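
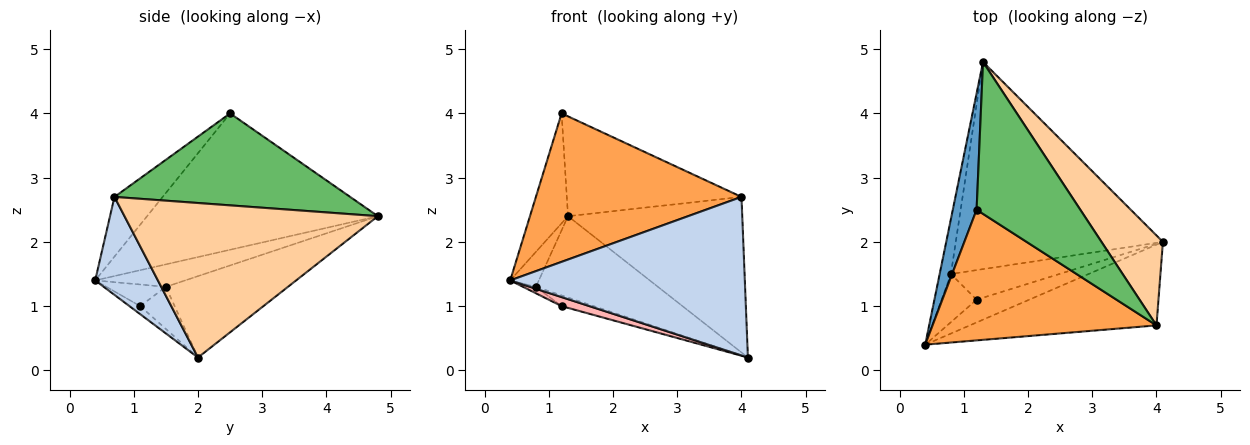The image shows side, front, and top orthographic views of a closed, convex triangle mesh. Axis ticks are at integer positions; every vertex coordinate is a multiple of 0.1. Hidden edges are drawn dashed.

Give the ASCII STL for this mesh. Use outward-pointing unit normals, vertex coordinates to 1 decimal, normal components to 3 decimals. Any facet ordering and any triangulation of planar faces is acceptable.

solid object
 facet normal -0.972 0.160 0.170
  outer loop
   vertex 1.2 2.5 4.0
   vertex 1.3 4.8 2.4
   vertex 0.4 0.4 1.4
  endloop
 endfacet
 facet normal 0.232 -0.867 -0.441
  outer loop
   vertex 4.0 0.7 2.7
   vertex 0.4 0.4 1.4
   vertex 4.1 2.0 0.2
  endloop
 endfacet
 facet normal -0.173 -0.739 0.651
  outer loop
   vertex 4.0 0.7 2.7
   vertex 1.2 2.5 4.0
   vertex 0.4 0.4 1.4
  endloop
 endfacet
 facet normal 0.783 0.538 0.311
  outer loop
   vertex 4.0 0.7 2.7
   vertex 4.1 2.0 0.2
   vertex 1.3 4.8 2.4
  endloop
 endfacet
 facet normal 0.595 0.441 0.671
  outer loop
   vertex 4.0 0.7 2.7
   vertex 1.3 4.8 2.4
   vertex 1.2 2.5 4.0
  endloop
 endfacet
 facet normal -0.860 0.274 -0.430
  outer loop
   vertex 0.8 1.5 1.3
   vertex 0.4 0.4 1.4
   vertex 1.3 4.8 2.4
  endloop
 endfacet
 facet normal -0.343 0.343 -0.874
  outer loop
   vertex 0.8 1.5 1.3
   vertex 1.3 4.8 2.4
   vertex 4.1 2.0 0.2
  endloop
 endfacet
 facet normal -0.140 -0.365 -0.920
  outer loop
   vertex 1.2 1.1 1.0
   vertex 4.1 2.0 0.2
   vertex 0.4 0.4 1.4
  endloop
 endfacet
 facet normal -0.522 0.113 -0.846
  outer loop
   vertex 1.2 1.1 1.0
   vertex 0.4 0.4 1.4
   vertex 0.8 1.5 1.3
  endloop
 endfacet
 facet normal -0.343 0.320 -0.883
  outer loop
   vertex 1.2 1.1 1.0
   vertex 0.8 1.5 1.3
   vertex 4.1 2.0 0.2
  endloop
 endfacet
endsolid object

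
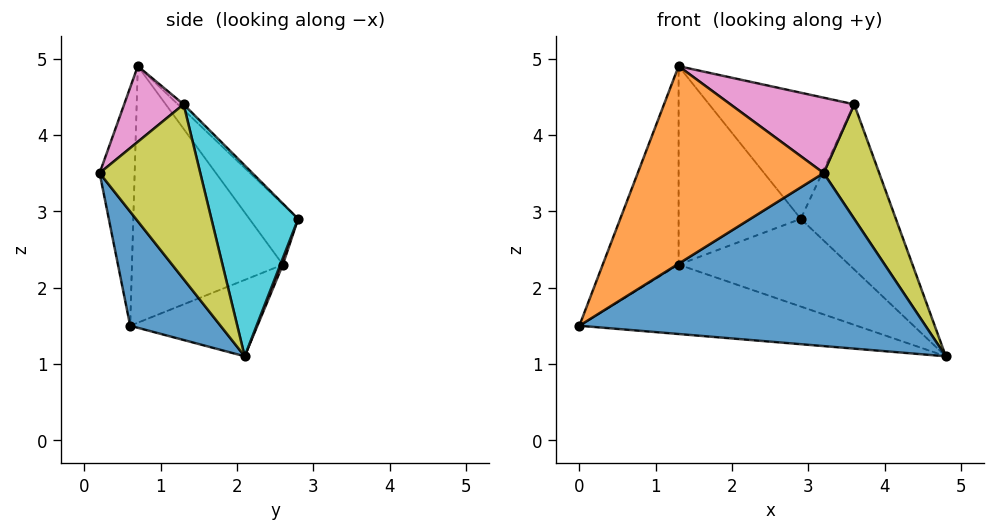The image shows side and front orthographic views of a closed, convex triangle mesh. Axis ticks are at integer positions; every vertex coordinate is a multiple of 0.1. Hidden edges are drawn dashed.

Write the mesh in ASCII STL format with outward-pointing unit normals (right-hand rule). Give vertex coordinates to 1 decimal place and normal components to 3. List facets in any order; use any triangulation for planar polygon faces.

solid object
 facet normal 0.217 -0.831 -0.513
  outer loop
   vertex 3.2 0.2 3.5
   vertex 0.0 0.6 1.5
   vertex 4.8 2.1 1.1
  endloop
 endfacet
 facet normal -0.184 -0.978 0.099
  outer loop
   vertex 1.3 0.7 4.9
   vertex 0.0 0.6 1.5
   vertex 3.2 0.2 3.5
  endloop
 endfacet
 facet normal -0.221 0.483 -0.847
  outer loop
   vertex 1.3 2.6 2.3
   vertex 4.8 2.1 1.1
   vertex 0.0 0.6 1.5
  endloop
 endfacet
 facet normal 0.014 0.937 -0.350
  outer loop
   vertex 1.3 2.6 2.3
   vertex 2.9 2.8 2.9
   vertex 4.8 2.1 1.1
  endloop
 endfacet
 facet normal -0.849 0.427 0.312
  outer loop
   vertex 1.3 2.6 2.3
   vertex 0.0 0.6 1.5
   vertex 1.3 0.7 4.9
  endloop
 endfacet
 facet normal -0.307 0.768 0.562
  outer loop
   vertex 1.3 2.6 2.3
   vertex 1.3 0.7 4.9
   vertex 2.9 2.8 2.9
  endloop
 endfacet
 facet normal 0.320 -0.667 0.673
  outer loop
   vertex 3.6 1.3 4.4
   vertex 1.3 0.7 4.9
   vertex 3.2 0.2 3.5
  endloop
 endfacet
 facet normal -0.028 0.700 0.713
  outer loop
   vertex 3.6 1.3 4.4
   vertex 2.9 2.8 2.9
   vertex 1.3 0.7 4.9
  endloop
 endfacet
 facet normal 0.858 -0.474 0.197
  outer loop
   vertex 3.6 1.3 4.4
   vertex 3.2 0.2 3.5
   vertex 4.8 2.1 1.1
  endloop
 endfacet
 facet normal 0.620 0.680 0.391
  outer loop
   vertex 3.6 1.3 4.4
   vertex 4.8 2.1 1.1
   vertex 2.9 2.8 2.9
  endloop
 endfacet
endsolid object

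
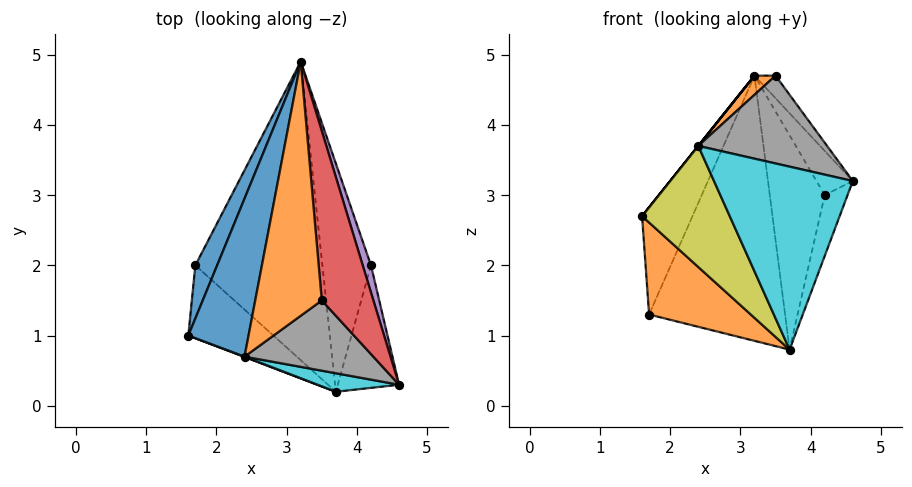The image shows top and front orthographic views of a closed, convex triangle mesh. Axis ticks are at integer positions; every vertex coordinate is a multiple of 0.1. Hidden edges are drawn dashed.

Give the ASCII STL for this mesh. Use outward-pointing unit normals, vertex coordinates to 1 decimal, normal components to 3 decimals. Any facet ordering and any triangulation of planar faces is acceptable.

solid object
 facet normal -0.939 0.307 0.152
  outer loop
   vertex 1.7 2.0 1.3
   vertex 1.6 1.0 2.7
   vertex 3.2 4.9 4.7
  endloop
 endfacet
 facet normal -0.652 -0.594 -0.471
  outer loop
   vertex 1.7 2.0 1.3
   vertex 3.7 0.2 0.8
   vertex 1.6 1.0 2.7
  endloop
 endfacet
 facet normal 0.380 0.614 -0.692
  outer loop
   vertex 1.7 2.0 1.3
   vertex 3.2 4.9 4.7
   vertex 3.7 0.2 0.8
  endloop
 endfacet
 facet normal 0.831 0.073 0.551
  outer loop
   vertex 3.5 1.5 4.7
   vertex 4.6 0.3 3.2
   vertex 3.2 4.9 4.7
  endloop
 endfacet
 facet normal 0.958 0.243 0.149
  outer loop
   vertex 4.2 2.0 3.0
   vertex 3.2 4.9 4.7
   vertex 4.6 0.3 3.2
  endloop
 endfacet
 facet normal 0.919 0.175 -0.352
  outer loop
   vertex 4.2 2.0 3.0
   vertex 4.6 0.3 3.2
   vertex 3.7 0.2 0.8
  endloop
 endfacet
 facet normal 0.597 0.549 -0.585
  outer loop
   vertex 4.2 2.0 3.0
   vertex 3.7 0.2 0.8
   vertex 3.2 4.9 4.7
  endloop
 endfacet
 facet normal 0.000 -0.781 0.625
  outer loop
   vertex 2.4 0.7 3.7
   vertex 4.6 0.3 3.2
   vertex 3.5 1.5 4.7
  endloop
 endfacet
 facet normal -0.354 -0.935 0.003
  outer loop
   vertex 2.4 0.7 3.7
   vertex 1.6 1.0 2.7
   vertex 3.7 0.2 0.8
  endloop
 endfacet
 facet normal -0.156 -0.983 0.099
  outer loop
   vertex 2.4 0.7 3.7
   vertex 3.7 0.2 0.8
   vertex 4.6 0.3 3.2
  endloop
 endfacet
 facet normal -0.781 0.000 0.625
  outer loop
   vertex 2.4 0.7 3.7
   vertex 3.2 4.9 4.7
   vertex 1.6 1.0 2.7
  endloop
 endfacet
 facet normal -0.648 -0.057 0.759
  outer loop
   vertex 2.4 0.7 3.7
   vertex 3.5 1.5 4.7
   vertex 3.2 4.9 4.7
  endloop
 endfacet
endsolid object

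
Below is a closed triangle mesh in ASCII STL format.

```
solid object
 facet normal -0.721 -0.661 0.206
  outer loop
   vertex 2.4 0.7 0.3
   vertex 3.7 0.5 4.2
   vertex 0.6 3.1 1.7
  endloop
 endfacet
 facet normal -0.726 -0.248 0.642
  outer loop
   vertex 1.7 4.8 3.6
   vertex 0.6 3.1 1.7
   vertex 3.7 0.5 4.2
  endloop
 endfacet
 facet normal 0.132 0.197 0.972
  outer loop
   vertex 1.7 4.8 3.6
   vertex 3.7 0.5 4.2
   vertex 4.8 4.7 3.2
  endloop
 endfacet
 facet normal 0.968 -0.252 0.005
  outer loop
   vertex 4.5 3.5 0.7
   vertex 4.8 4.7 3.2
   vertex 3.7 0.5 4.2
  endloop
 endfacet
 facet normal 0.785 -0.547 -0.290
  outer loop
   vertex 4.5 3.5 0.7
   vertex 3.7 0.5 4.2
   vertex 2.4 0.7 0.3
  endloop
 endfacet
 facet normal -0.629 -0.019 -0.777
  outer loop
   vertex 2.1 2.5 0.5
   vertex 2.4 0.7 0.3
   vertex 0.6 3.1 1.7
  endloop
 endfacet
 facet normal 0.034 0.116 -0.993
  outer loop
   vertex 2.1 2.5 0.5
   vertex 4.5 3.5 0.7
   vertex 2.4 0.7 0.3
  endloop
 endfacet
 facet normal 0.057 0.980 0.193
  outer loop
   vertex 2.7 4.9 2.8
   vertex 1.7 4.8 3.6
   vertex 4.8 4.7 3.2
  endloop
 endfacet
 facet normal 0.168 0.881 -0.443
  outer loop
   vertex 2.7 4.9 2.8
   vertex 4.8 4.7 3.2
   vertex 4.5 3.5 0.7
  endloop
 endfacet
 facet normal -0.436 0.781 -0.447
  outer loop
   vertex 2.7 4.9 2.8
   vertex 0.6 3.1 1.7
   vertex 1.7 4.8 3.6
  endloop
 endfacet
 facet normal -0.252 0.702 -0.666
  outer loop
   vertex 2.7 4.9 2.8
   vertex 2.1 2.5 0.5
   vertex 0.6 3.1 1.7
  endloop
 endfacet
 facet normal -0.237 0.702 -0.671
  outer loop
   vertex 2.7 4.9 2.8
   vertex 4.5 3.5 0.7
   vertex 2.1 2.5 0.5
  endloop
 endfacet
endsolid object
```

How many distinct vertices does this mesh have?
8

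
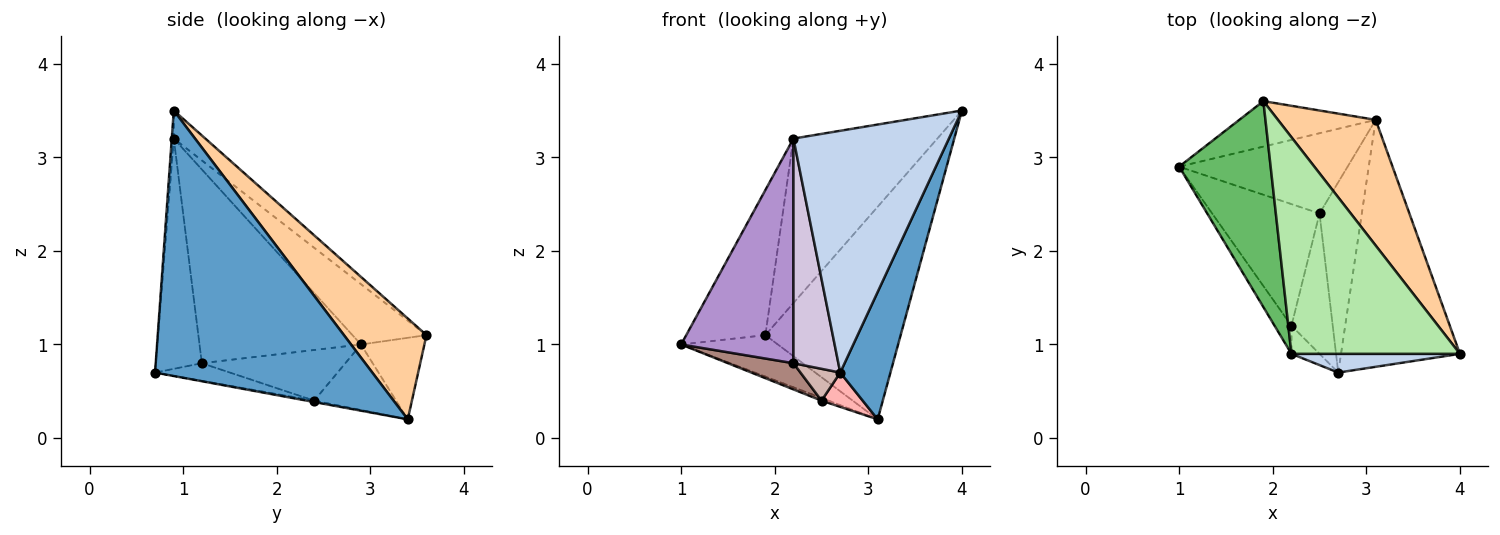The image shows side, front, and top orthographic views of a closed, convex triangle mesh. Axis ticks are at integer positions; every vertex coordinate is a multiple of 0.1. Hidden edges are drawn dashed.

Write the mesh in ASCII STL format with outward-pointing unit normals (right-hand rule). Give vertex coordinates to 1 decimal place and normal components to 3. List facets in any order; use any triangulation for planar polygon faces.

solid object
 facet normal 0.893 -0.206 -0.400
  outer loop
   vertex 2.7 0.7 0.7
   vertex 3.1 3.4 0.2
   vertex 4.0 0.9 3.5
  endloop
 endfacet
 facet normal -0.013 -0.997 0.077
  outer loop
   vertex 2.2 0.9 3.2
   vertex 2.7 0.7 0.7
   vertex 4.0 0.9 3.5
  endloop
 endfacet
 facet normal -0.404 0.616 -0.676
  outer loop
   vertex 1.9 3.6 1.1
   vertex 3.1 3.4 0.2
   vertex 1.0 2.9 1.0
  endloop
 endfacet
 facet normal 0.465 0.762 0.451
  outer loop
   vertex 1.9 3.6 1.1
   vertex 4.0 0.9 3.5
   vertex 3.1 3.4 0.2
  endloop
 endfacet
 facet normal -0.474 0.507 0.720
  outer loop
   vertex 1.9 3.6 1.1
   vertex 1.0 2.9 1.0
   vertex 2.2 0.9 3.2
  endloop
 endfacet
 facet normal -0.132 0.599 0.790
  outer loop
   vertex 1.9 3.6 1.1
   vertex 2.2 0.9 3.2
   vertex 4.0 0.9 3.5
  endloop
 endfacet
 facet normal -0.362 0.031 -0.932
  outer loop
   vertex 2.5 2.4 0.4
   vertex 1.0 2.9 1.0
   vertex 3.1 3.4 0.2
  endloop
 endfacet
 facet normal -0.032 -0.177 -0.984
  outer loop
   vertex 2.5 2.4 0.4
   vertex 3.1 3.4 0.2
   vertex 2.7 0.7 0.7
  endloop
 endfacet
 facet normal -0.819 -0.570 -0.071
  outer loop
   vertex 2.2 1.2 0.8
   vertex 2.2 0.9 3.2
   vertex 1.0 2.9 1.0
  endloop
 endfacet
 facet normal -0.713 -0.696 -0.087
  outer loop
   vertex 2.2 1.2 0.8
   vertex 2.7 0.7 0.7
   vertex 2.2 0.9 3.2
  endloop
 endfacet
 facet normal -0.419 -0.191 -0.888
  outer loop
   vertex 2.2 1.2 0.8
   vertex 1.0 2.9 1.0
   vertex 2.5 2.4 0.4
  endloop
 endfacet
 facet normal -0.384 -0.204 -0.900
  outer loop
   vertex 2.2 1.2 0.8
   vertex 2.5 2.4 0.4
   vertex 2.7 0.7 0.7
  endloop
 endfacet
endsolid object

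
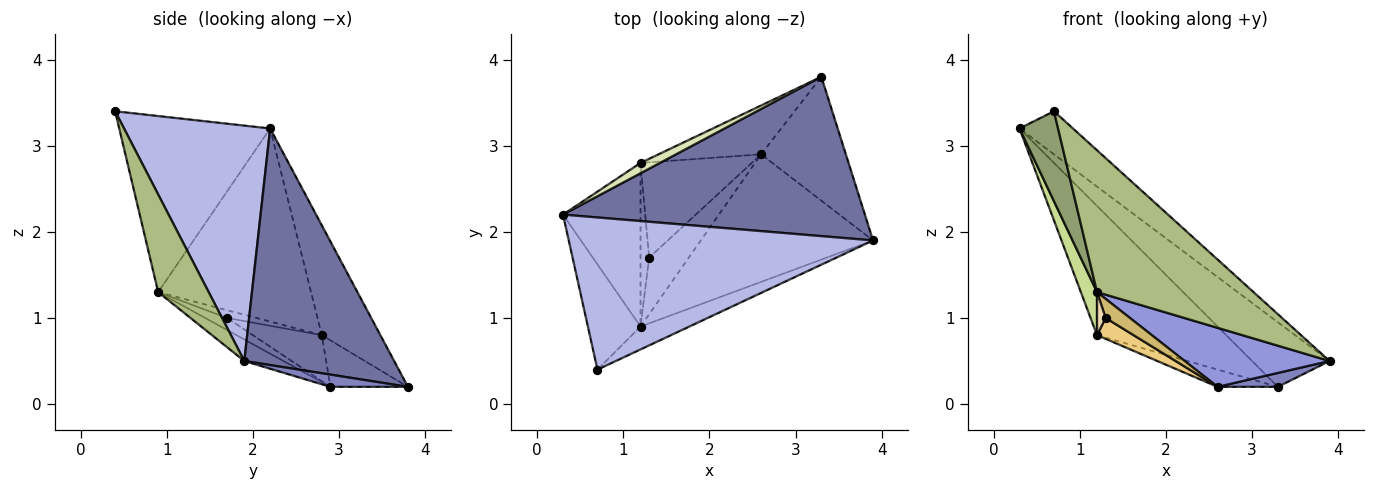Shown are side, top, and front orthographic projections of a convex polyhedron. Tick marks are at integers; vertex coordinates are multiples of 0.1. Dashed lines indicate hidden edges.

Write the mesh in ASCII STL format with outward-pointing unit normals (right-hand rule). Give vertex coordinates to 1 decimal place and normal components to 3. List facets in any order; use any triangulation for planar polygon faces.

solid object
 facet normal 0.588 0.304 0.750
  outer loop
   vertex 3.3 3.8 0.2
   vertex 0.3 2.2 3.2
   vertex 3.9 1.9 0.5
  endloop
 endfacet
 facet normal 0.142 -0.110 -0.984
  outer loop
   vertex 2.6 2.9 0.2
   vertex 3.3 3.8 0.2
   vertex 3.9 1.9 0.5
  endloop
 endfacet
 facet normal -0.113 -0.417 -0.902
  outer loop
   vertex 1.2 0.9 1.3
   vertex 2.6 2.9 0.2
   vertex 3.9 1.9 0.5
  endloop
 endfacet
 facet normal 0.597 0.218 0.772
  outer loop
   vertex 0.7 0.4 3.4
   vertex 3.9 1.9 0.5
   vertex 0.3 2.2 3.2
  endloop
 endfacet
 facet normal -0.931 -0.238 -0.278
  outer loop
   vertex 0.7 0.4 3.4
   vertex 0.3 2.2 3.2
   vertex 1.2 0.9 1.3
  endloop
 endfacet
 facet normal 0.303 -0.941 -0.152
  outer loop
   vertex 0.7 0.4 3.4
   vertex 1.2 0.9 1.3
   vertex 3.9 1.9 0.5
  endloop
 endfacet
 facet normal -0.924 -0.098 -0.371
  outer loop
   vertex 1.2 2.8 0.8
   vertex 1.2 0.9 1.3
   vertex 0.3 2.2 3.2
  endloop
 endfacet
 facet normal -0.412 0.908 0.073
  outer loop
   vertex 1.2 2.8 0.8
   vertex 0.3 2.2 3.2
   vertex 3.3 3.8 0.2
  endloop
 endfacet
 facet normal -0.393 0.306 -0.867
  outer loop
   vertex 1.2 2.8 0.8
   vertex 3.3 3.8 0.2
   vertex 2.6 2.9 0.2
  endloop
 endfacet
 facet normal -0.277 -0.307 -0.911
  outer loop
   vertex 1.3 1.7 1.0
   vertex 2.6 2.9 0.2
   vertex 1.2 0.9 1.3
  endloop
 endfacet
 facet normal -0.374 -0.199 -0.906
  outer loop
   vertex 1.3 1.7 1.0
   vertex 1.2 2.8 0.8
   vertex 2.6 2.9 0.2
  endloop
 endfacet
 facet normal -0.654 -0.192 -0.731
  outer loop
   vertex 1.3 1.7 1.0
   vertex 1.2 0.9 1.3
   vertex 1.2 2.8 0.8
  endloop
 endfacet
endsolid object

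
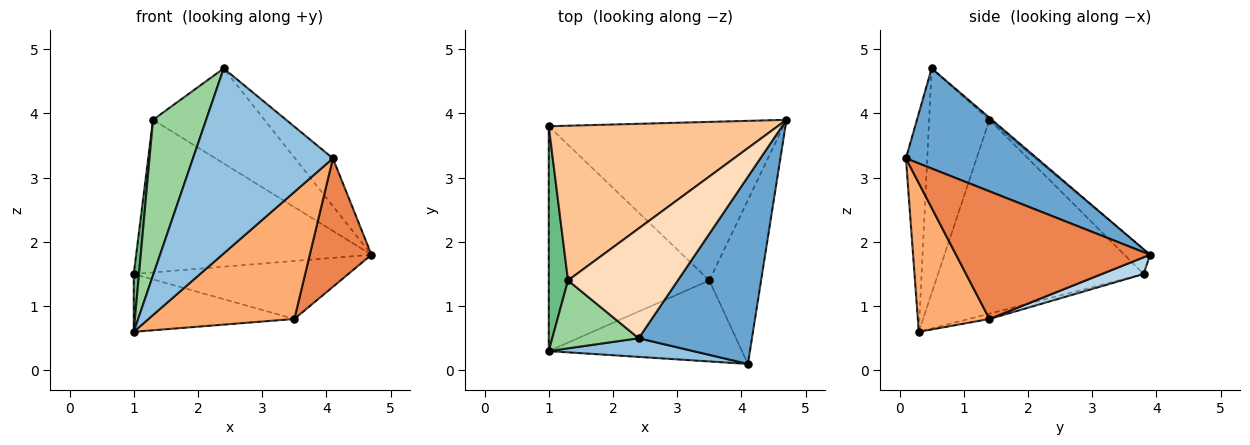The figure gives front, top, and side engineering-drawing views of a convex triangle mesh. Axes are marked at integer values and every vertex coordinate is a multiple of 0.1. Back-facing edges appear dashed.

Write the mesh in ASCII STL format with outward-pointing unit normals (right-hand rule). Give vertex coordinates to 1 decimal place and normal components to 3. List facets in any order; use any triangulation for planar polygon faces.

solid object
 facet normal 0.650 0.188 0.736
  outer loop
   vertex 2.4 0.5 4.7
   vertex 4.1 0.1 3.3
   vertex 4.7 3.9 1.8
  endloop
 endfacet
 facet normal -0.150 -0.984 0.099
  outer loop
   vertex 2.4 0.5 4.7
   vertex 1.0 0.3 0.6
   vertex 4.1 0.1 3.3
  endloop
 endfacet
 facet normal 0.067 0.343 -0.937
  outer loop
   vertex 3.5 1.4 0.8
   vertex 1.0 3.8 1.5
   vertex 4.7 3.9 1.8
  endloop
 endfacet
 facet normal -0.032 0.249 -0.968
  outer loop
   vertex 3.5 1.4 0.8
   vertex 1.0 0.3 0.6
   vertex 1.0 3.8 1.5
  endloop
 endfacet
 facet normal 0.889 -0.283 -0.360
  outer loop
   vertex 3.5 1.4 0.8
   vertex 4.7 3.9 1.8
   vertex 4.1 0.1 3.3
  endloop
 endfacet
 facet normal 0.383 -0.779 -0.497
  outer loop
   vertex 3.5 1.4 0.8
   vertex 4.1 0.1 3.3
   vertex 1.0 0.3 0.6
  endloop
 endfacet
 facet normal -0.076 0.700 0.710
  outer loop
   vertex 1.3 1.4 3.9
   vertex 4.7 3.9 1.8
   vertex 1.0 3.8 1.5
  endloop
 endfacet
 facet normal -0.014 0.654 0.756
  outer loop
   vertex 1.3 1.4 3.9
   vertex 2.4 0.5 4.7
   vertex 4.7 3.9 1.8
  endloop
 endfacet
 facet normal -0.995 -0.025 0.099
  outer loop
   vertex 1.3 1.4 3.9
   vertex 1.0 3.8 1.5
   vertex 1.0 0.3 0.6
  endloop
 endfacet
 facet normal -0.721 -0.635 0.277
  outer loop
   vertex 1.3 1.4 3.9
   vertex 1.0 0.3 0.6
   vertex 2.4 0.5 4.7
  endloop
 endfacet
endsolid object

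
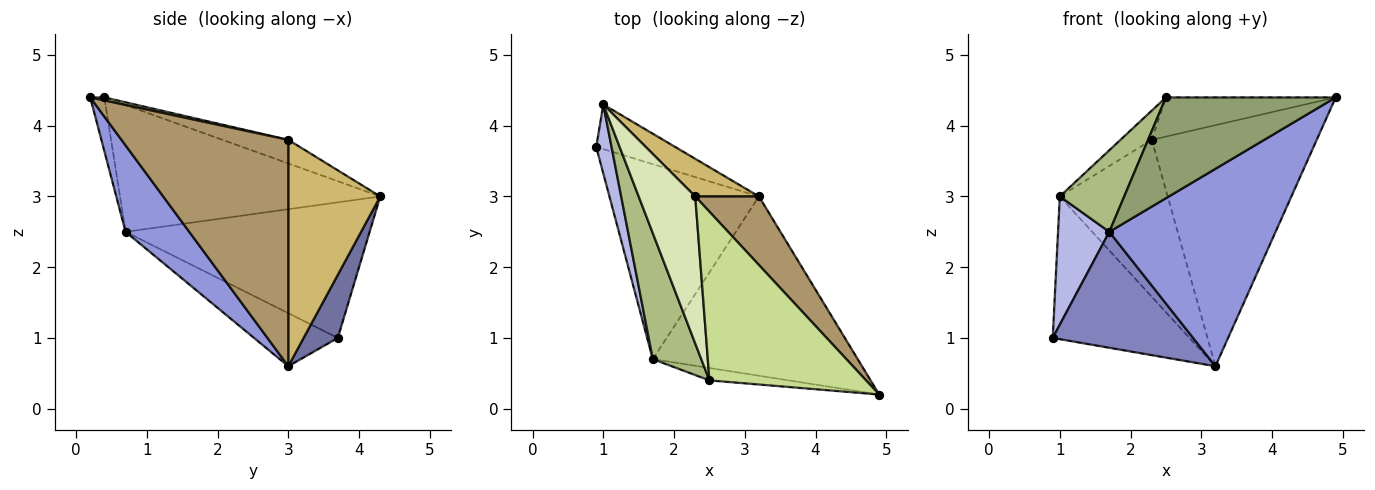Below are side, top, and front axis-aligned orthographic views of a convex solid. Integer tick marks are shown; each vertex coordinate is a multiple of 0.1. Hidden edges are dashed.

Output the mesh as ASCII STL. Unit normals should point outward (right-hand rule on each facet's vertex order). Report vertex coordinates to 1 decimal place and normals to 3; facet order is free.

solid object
 facet normal 0.232 0.928 -0.290
  outer loop
   vertex 1.0 4.3 3.0
   vertex 3.2 3.0 0.6
   vertex 0.9 3.7 1.0
  endloop
 endfacet
 facet normal -0.292 -0.489 -0.822
  outer loop
   vertex 1.7 0.7 2.5
   vertex 0.9 3.7 1.0
   vertex 3.2 3.0 0.6
  endloop
 endfacet
 facet normal 0.273 -0.712 -0.647
  outer loop
   vertex 1.7 0.7 2.5
   vertex 3.2 3.0 0.6
   vertex 4.9 0.2 4.4
  endloop
 endfacet
 facet normal -0.973 -0.204 0.110
  outer loop
   vertex 1.7 0.7 2.5
   vertex 1.0 4.3 3.0
   vertex 0.9 3.7 1.0
  endloop
 endfacet
 facet normal -0.082 -0.989 -0.121
  outer loop
   vertex 2.5 0.4 4.4
   vertex 1.7 0.7 2.5
   vertex 4.9 0.2 4.4
  endloop
 endfacet
 facet normal -0.910 -0.225 0.348
  outer loop
   vertex 2.5 0.4 4.4
   vertex 1.0 4.3 3.0
   vertex 1.7 0.7 2.5
  endloop
 endfacet
 facet normal 0.019 0.226 0.974
  outer loop
   vertex 2.3 3.0 3.8
   vertex 2.5 0.4 4.4
   vertex 4.9 0.2 4.4
  endloop
 endfacet
 facet normal -0.378 0.180 0.908
  outer loop
   vertex 2.3 3.0 3.8
   vertex 1.0 4.3 3.0
   vertex 2.5 0.4 4.4
  endloop
 endfacet
 facet normal 0.697 0.689 0.196
  outer loop
   vertex 2.3 3.0 3.8
   vertex 4.9 0.2 4.4
   vertex 3.2 3.0 0.6
  endloop
 endfacet
 facet normal 0.638 0.749 0.179
  outer loop
   vertex 2.3 3.0 3.8
   vertex 3.2 3.0 0.6
   vertex 1.0 4.3 3.0
  endloop
 endfacet
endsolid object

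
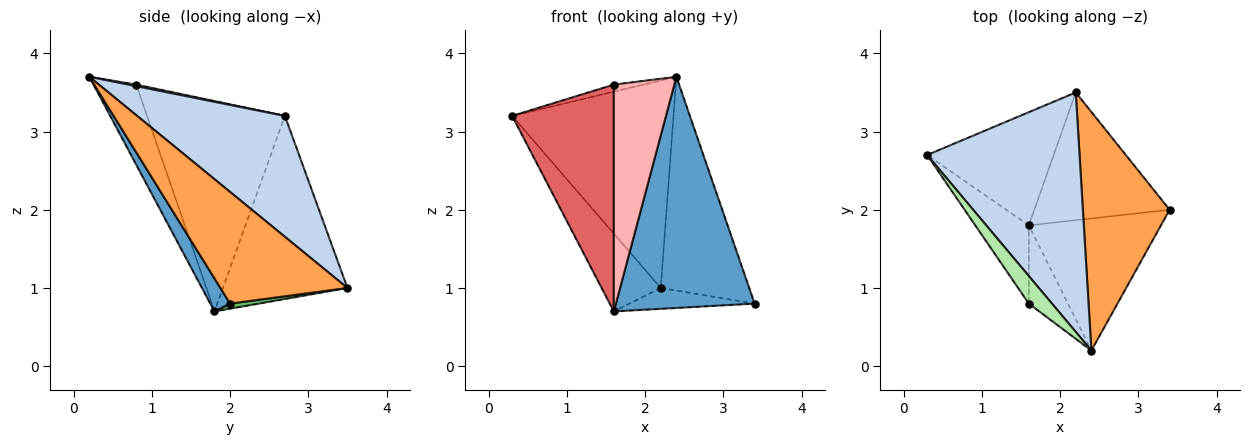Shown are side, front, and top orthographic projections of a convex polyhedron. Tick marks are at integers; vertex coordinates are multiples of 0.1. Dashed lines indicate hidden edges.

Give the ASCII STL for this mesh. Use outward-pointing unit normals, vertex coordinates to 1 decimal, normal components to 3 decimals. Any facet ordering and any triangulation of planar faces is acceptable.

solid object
 facet normal 0.123 -0.862 -0.492
  outer loop
   vertex 1.6 1.8 0.7
   vertex 3.4 2.0 0.8
   vertex 2.4 0.2 3.7
  endloop
 endfacet
 facet normal 0.514 0.562 0.648
  outer loop
   vertex 2.2 3.5 1.0
   vertex 0.3 2.7 3.2
   vertex 2.4 0.2 3.7
  endloop
 endfacet
 facet normal 0.692 0.482 0.538
  outer loop
   vertex 2.2 3.5 1.0
   vertex 2.4 0.2 3.7
   vertex 3.4 2.0 0.8
  endloop
 endfacet
 facet normal -0.766 0.364 -0.529
  outer loop
   vertex 2.2 3.5 1.0
   vertex 1.6 1.8 0.7
   vertex 0.3 2.7 3.2
  endloop
 endfacet
 facet normal 0.037 0.161 -0.986
  outer loop
   vertex 2.2 3.5 1.0
   vertex 3.4 2.0 0.8
   vertex 1.6 1.8 0.7
  endloop
 endfacet
 facet normal 0.065 0.248 0.967
  outer loop
   vertex 1.6 0.8 3.6
   vertex 2.4 0.2 3.7
   vertex 0.3 2.7 3.2
  endloop
 endfacet
 facet normal -0.788 -0.582 -0.201
  outer loop
   vertex 1.6 0.8 3.6
   vertex 0.3 2.7 3.2
   vertex 1.6 1.8 0.7
  endloop
 endfacet
 facet normal -0.556 -0.786 -0.271
  outer loop
   vertex 1.6 0.8 3.6
   vertex 1.6 1.8 0.7
   vertex 2.4 0.2 3.7
  endloop
 endfacet
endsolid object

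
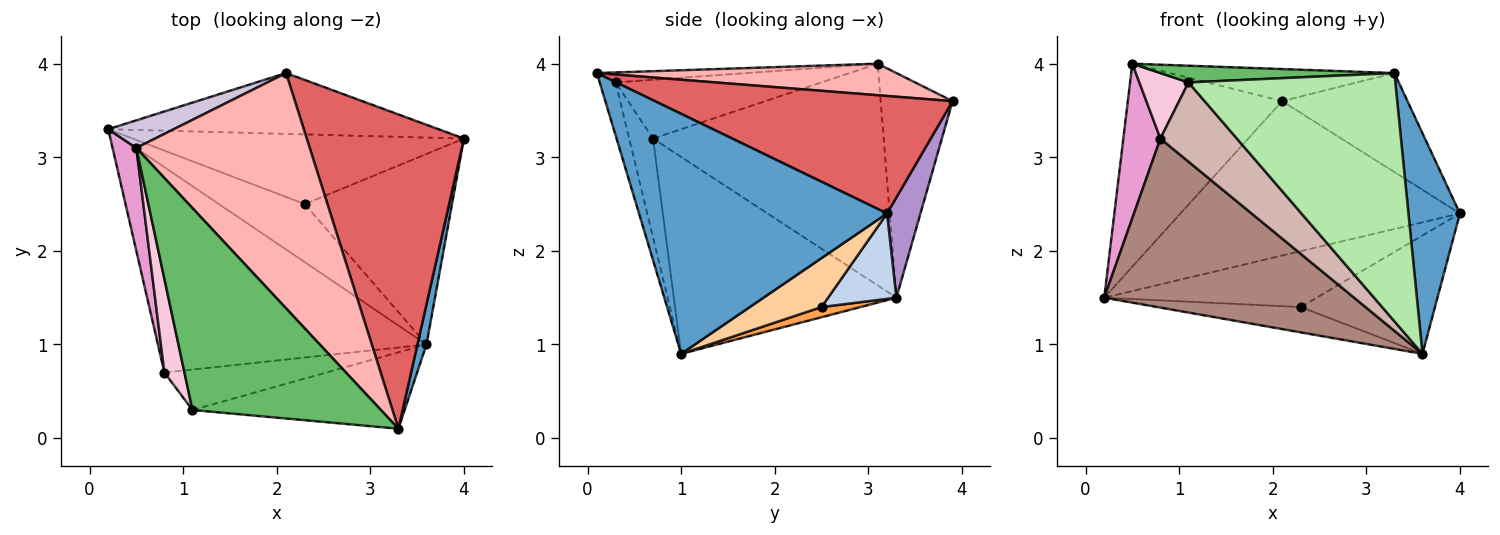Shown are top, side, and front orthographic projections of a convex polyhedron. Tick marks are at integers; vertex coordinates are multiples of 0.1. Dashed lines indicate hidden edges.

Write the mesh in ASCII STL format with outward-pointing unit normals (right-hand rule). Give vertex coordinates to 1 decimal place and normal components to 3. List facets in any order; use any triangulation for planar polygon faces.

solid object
 facet normal 0.978 -0.203 0.037
  outer loop
   vertex 3.6 1.0 0.9
   vertex 4.0 3.2 2.4
   vertex 3.3 0.1 3.9
  endloop
 endfacet
 facet normal 0.197 0.613 -0.765
  outer loop
   vertex 2.3 2.5 1.4
   vertex 0.2 3.3 1.5
   vertex 4.0 3.2 2.4
  endloop
 endfacet
 facet normal 0.108 0.397 -0.911
  outer loop
   vertex 2.3 2.5 1.4
   vertex 3.6 1.0 0.9
   vertex 0.2 3.3 1.5
  endloop
 endfacet
 facet normal 0.272 0.508 -0.817
  outer loop
   vertex 2.3 2.5 1.4
   vertex 4.0 3.2 2.4
   vertex 3.6 1.0 0.9
  endloop
 endfacet
 facet normal -0.053 -0.082 0.995
  outer loop
   vertex 1.1 0.3 3.8
   vertex 3.3 0.1 3.9
   vertex 0.5 3.1 4.0
  endloop
 endfacet
 facet normal -0.073 -0.953 -0.293
  outer loop
   vertex 1.1 0.3 3.8
   vertex 3.6 1.0 0.9
   vertex 3.3 0.1 3.9
  endloop
 endfacet
 facet normal 0.581 0.245 0.777
  outer loop
   vertex 2.1 3.9 3.6
   vertex 3.3 0.1 3.9
   vertex 4.0 3.2 2.4
  endloop
 endfacet
 facet normal 0.177 0.133 0.975
  outer loop
   vertex 2.1 3.9 3.6
   vertex 0.5 3.1 4.0
   vertex 3.3 0.1 3.9
  endloop
 endfacet
 facet normal 0.111 0.925 -0.364
  outer loop
   vertex 2.1 3.9 3.6
   vertex 4.0 3.2 2.4
   vertex 0.2 3.3 1.5
  endloop
 endfacet
 facet normal -0.419 0.900 0.122
  outer loop
   vertex 2.1 3.9 3.6
   vertex 0.2 3.3 1.5
   vertex 0.5 3.1 4.0
  endloop
 endfacet
 facet normal -0.493 -0.553 -0.672
  outer loop
   vertex 0.8 0.7 3.2
   vertex 0.2 3.3 1.5
   vertex 3.6 1.0 0.9
  endloop
 endfacet
 facet normal -0.268 -0.858 -0.438
  outer loop
   vertex 0.8 0.7 3.2
   vertex 3.6 1.0 0.9
   vertex 1.1 0.3 3.8
  endloop
 endfacet
 facet normal -0.982 -0.158 0.105
  outer loop
   vertex 0.8 0.7 3.2
   vertex 0.5 3.1 4.0
   vertex 0.2 3.3 1.5
  endloop
 endfacet
 facet normal -0.923 -0.220 0.315
  outer loop
   vertex 0.8 0.7 3.2
   vertex 1.1 0.3 3.8
   vertex 0.5 3.1 4.0
  endloop
 endfacet
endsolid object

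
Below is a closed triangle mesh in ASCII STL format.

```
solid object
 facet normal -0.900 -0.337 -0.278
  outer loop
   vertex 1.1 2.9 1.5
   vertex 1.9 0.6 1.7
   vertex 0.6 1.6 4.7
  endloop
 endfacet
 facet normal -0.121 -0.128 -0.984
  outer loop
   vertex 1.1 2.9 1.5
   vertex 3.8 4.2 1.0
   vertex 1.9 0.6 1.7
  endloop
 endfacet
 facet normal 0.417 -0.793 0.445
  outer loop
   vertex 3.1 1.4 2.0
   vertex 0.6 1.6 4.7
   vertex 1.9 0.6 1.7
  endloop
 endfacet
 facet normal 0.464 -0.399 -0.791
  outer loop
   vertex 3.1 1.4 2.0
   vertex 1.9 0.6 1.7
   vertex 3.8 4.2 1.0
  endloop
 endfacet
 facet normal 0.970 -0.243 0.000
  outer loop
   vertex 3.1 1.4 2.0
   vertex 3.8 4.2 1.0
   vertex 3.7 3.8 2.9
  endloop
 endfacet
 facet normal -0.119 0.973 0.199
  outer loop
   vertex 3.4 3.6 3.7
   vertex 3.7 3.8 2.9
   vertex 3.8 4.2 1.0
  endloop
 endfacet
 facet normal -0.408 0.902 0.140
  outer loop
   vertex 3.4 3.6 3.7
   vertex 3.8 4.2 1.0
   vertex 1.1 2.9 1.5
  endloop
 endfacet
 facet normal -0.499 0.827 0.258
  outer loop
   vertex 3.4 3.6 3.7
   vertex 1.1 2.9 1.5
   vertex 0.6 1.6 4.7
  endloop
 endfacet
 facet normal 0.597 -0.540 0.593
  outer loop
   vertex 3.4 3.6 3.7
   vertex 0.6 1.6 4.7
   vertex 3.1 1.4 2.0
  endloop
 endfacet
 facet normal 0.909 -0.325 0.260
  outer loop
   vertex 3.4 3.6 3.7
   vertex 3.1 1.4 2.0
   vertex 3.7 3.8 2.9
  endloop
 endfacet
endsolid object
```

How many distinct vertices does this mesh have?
7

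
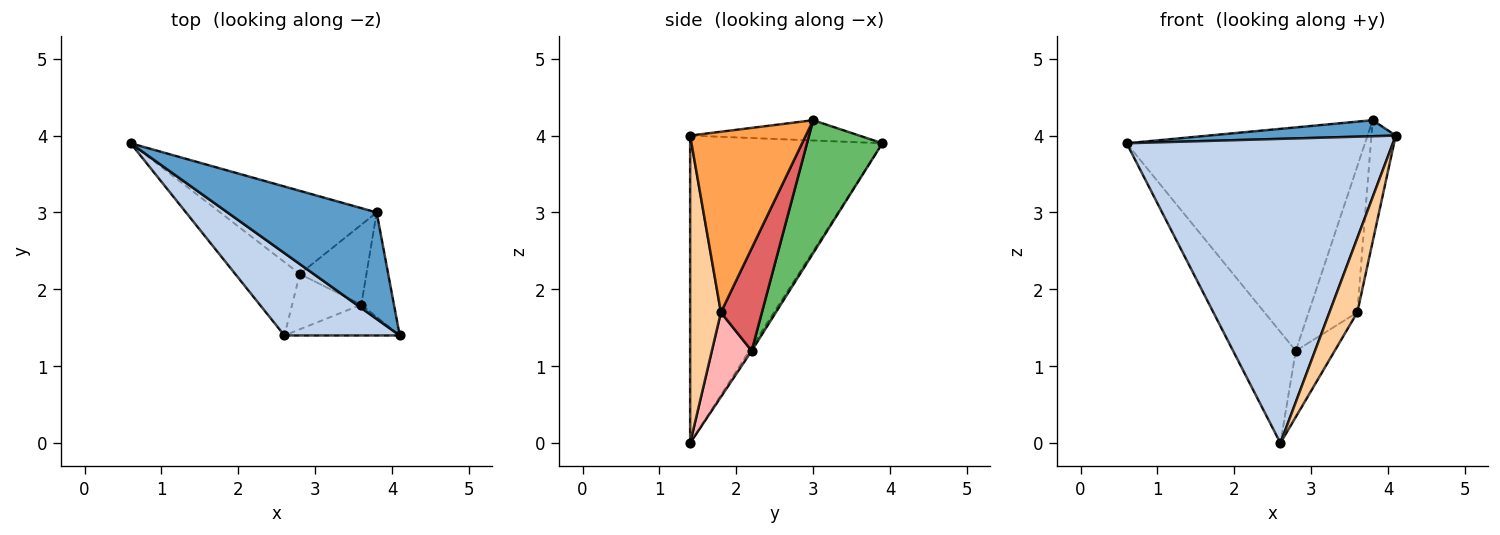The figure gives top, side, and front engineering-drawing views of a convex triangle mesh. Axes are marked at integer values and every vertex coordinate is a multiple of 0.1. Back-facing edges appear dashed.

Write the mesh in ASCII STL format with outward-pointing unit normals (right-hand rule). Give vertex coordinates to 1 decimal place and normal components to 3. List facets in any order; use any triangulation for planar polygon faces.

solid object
 facet normal -0.133 -0.148 0.980
  outer loop
   vertex 3.8 3.0 4.2
   vertex 0.6 3.9 3.9
   vertex 4.1 1.4 4.0
  endloop
 endfacet
 facet normal -0.572 -0.792 0.214
  outer loop
   vertex 2.6 1.4 0.0
   vertex 4.1 1.4 4.0
   vertex 0.6 3.9 3.9
  endloop
 endfacet
 facet normal 0.964 0.202 -0.174
  outer loop
   vertex 3.6 1.8 1.7
   vertex 3.8 3.0 4.2
   vertex 4.1 1.4 4.0
  endloop
 endfacet
 facet normal 0.714 -0.647 -0.268
  outer loop
   vertex 3.6 1.8 1.7
   vertex 4.1 1.4 4.0
   vertex 2.6 1.4 0.0
  endloop
 endfacet
 facet normal 0.284 0.899 -0.334
  outer loop
   vertex 2.8 2.2 1.2
   vertex 0.6 3.9 3.9
   vertex 3.8 3.0 4.2
  endloop
 endfacet
 facet normal -0.031 0.834 -0.551
  outer loop
   vertex 2.8 2.2 1.2
   vertex 2.6 1.4 0.0
   vertex 0.6 3.9 3.9
  endloop
 endfacet
 facet normal 0.594 0.706 -0.386
  outer loop
   vertex 2.8 2.2 1.2
   vertex 3.8 3.0 4.2
   vertex 3.6 1.8 1.7
  endloop
 endfacet
 facet normal 0.617 0.603 -0.505
  outer loop
   vertex 2.8 2.2 1.2
   vertex 3.6 1.8 1.7
   vertex 2.6 1.4 0.0
  endloop
 endfacet
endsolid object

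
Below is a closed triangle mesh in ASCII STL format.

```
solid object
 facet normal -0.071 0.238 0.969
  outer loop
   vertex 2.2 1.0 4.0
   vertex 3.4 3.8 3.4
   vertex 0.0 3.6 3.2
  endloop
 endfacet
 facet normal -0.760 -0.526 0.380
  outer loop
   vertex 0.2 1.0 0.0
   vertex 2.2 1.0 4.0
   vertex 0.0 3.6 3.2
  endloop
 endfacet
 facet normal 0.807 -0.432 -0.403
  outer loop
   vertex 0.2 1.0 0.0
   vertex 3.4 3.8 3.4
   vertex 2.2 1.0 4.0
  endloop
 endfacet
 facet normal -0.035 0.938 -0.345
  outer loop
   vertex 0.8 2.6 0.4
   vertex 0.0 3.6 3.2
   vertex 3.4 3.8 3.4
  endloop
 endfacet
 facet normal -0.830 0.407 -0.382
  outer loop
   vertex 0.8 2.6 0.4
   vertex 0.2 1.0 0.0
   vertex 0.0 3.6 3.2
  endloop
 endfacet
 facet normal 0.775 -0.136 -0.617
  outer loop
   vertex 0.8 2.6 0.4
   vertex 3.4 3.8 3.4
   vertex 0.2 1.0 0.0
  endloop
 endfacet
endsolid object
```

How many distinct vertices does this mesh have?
5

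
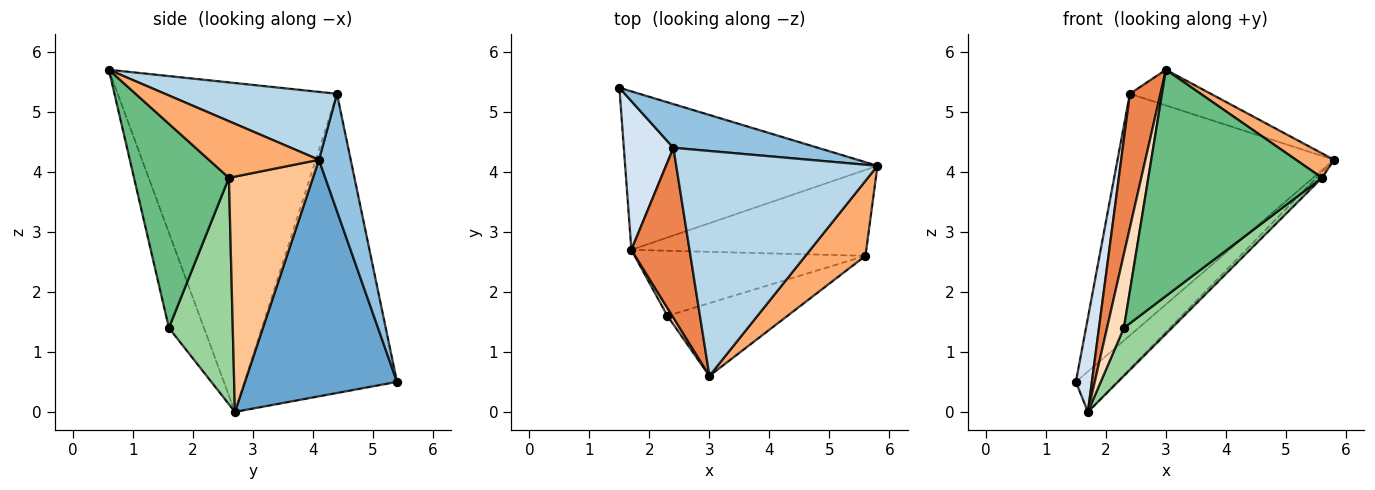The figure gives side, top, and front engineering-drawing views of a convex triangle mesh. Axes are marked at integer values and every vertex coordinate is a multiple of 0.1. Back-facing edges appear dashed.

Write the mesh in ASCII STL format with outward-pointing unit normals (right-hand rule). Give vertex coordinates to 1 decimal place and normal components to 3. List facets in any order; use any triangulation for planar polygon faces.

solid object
 facet normal 0.672 0.183 -0.717
  outer loop
   vertex 1.7 2.7 0.0
   vertex 1.5 5.4 0.5
   vertex 5.8 4.1 4.2
  endloop
 endfacet
 facet normal 0.143 0.974 0.176
  outer loop
   vertex 2.4 4.4 5.3
   vertex 5.8 4.1 4.2
   vertex 1.5 5.4 0.5
  endloop
 endfacet
 facet normal 0.316 0.149 0.937
  outer loop
   vertex 2.4 4.4 5.3
   vertex 3.0 0.6 5.7
   vertex 5.8 4.1 4.2
  endloop
 endfacet
 facet normal -0.981 -0.103 0.163
  outer loop
   vertex 2.4 4.4 5.3
   vertex 1.5 5.4 0.5
   vertex 1.7 2.7 0.0
  endloop
 endfacet
 facet normal -0.976 -0.136 0.172
  outer loop
   vertex 2.4 4.4 5.3
   vertex 1.7 2.7 0.0
   vertex 3.0 0.6 5.7
  endloop
 endfacet
 facet normal 0.668 -0.231 0.708
  outer loop
   vertex 5.6 2.6 3.9
   vertex 5.8 4.1 4.2
   vertex 3.0 0.6 5.7
  endloop
 endfacet
 facet normal 0.707 0.047 -0.706
  outer loop
   vertex 5.6 2.6 3.9
   vertex 1.7 2.7 0.0
   vertex 5.8 4.1 4.2
  endloop
 endfacet
 facet normal -0.900 -0.433 0.046
  outer loop
   vertex 2.3 1.6 1.4
   vertex 3.0 0.6 5.7
   vertex 1.7 2.7 0.0
  endloop
 endfacet
 facet normal 0.462 -0.844 -0.272
  outer loop
   vertex 2.3 1.6 1.4
   vertex 5.6 2.6 3.9
   vertex 3.0 0.6 5.7
  endloop
 endfacet
 facet normal 0.620 -0.466 -0.632
  outer loop
   vertex 2.3 1.6 1.4
   vertex 1.7 2.7 0.0
   vertex 5.6 2.6 3.9
  endloop
 endfacet
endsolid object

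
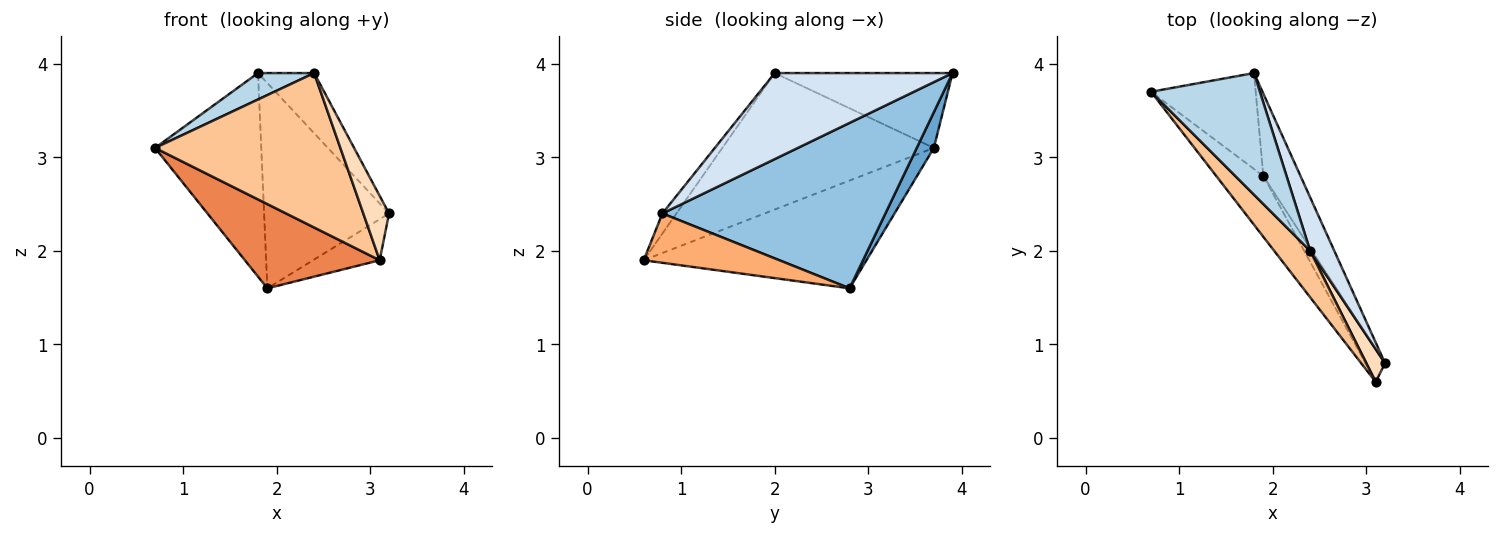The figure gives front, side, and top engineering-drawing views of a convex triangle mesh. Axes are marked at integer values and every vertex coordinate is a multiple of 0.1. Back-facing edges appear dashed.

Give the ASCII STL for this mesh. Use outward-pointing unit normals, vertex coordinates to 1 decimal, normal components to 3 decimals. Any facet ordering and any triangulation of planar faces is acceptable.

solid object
 facet normal 0.144 0.895 -0.422
  outer loop
   vertex 1.9 2.8 1.6
   vertex 0.7 3.7 3.1
   vertex 1.8 3.9 3.9
  endloop
 endfacet
 facet normal 0.856 0.480 -0.192
  outer loop
   vertex 1.9 2.8 1.6
   vertex 1.8 3.9 3.9
   vertex 3.2 0.8 2.4
  endloop
 endfacet
 facet normal -0.558 -0.176 0.811
  outer loop
   vertex 2.4 2.0 3.9
   vertex 1.8 3.9 3.9
   vertex 0.7 3.7 3.1
  endloop
 endfacet
 facet normal 0.921 0.291 0.259
  outer loop
   vertex 2.4 2.0 3.9
   vertex 3.2 0.8 2.4
   vertex 1.8 3.9 3.9
  endloop
 endfacet
 facet normal -0.801 -0.485 -0.350
  outer loop
   vertex 3.1 0.6 1.9
   vertex 0.7 3.7 3.1
   vertex 1.9 2.8 1.6
  endloop
 endfacet
 facet normal 0.846 0.415 -0.335
  outer loop
   vertex 3.1 0.6 1.9
   vertex 1.9 2.8 1.6
   vertex 3.2 0.8 2.4
  endloop
 endfacet
 facet normal -0.738 -0.646 0.194
  outer loop
   vertex 3.1 0.6 1.9
   vertex 2.4 2.0 3.9
   vertex 0.7 3.7 3.1
  endloop
 endfacet
 facet normal -0.437 -0.801 0.408
  outer loop
   vertex 3.1 0.6 1.9
   vertex 3.2 0.8 2.4
   vertex 2.4 2.0 3.9
  endloop
 endfacet
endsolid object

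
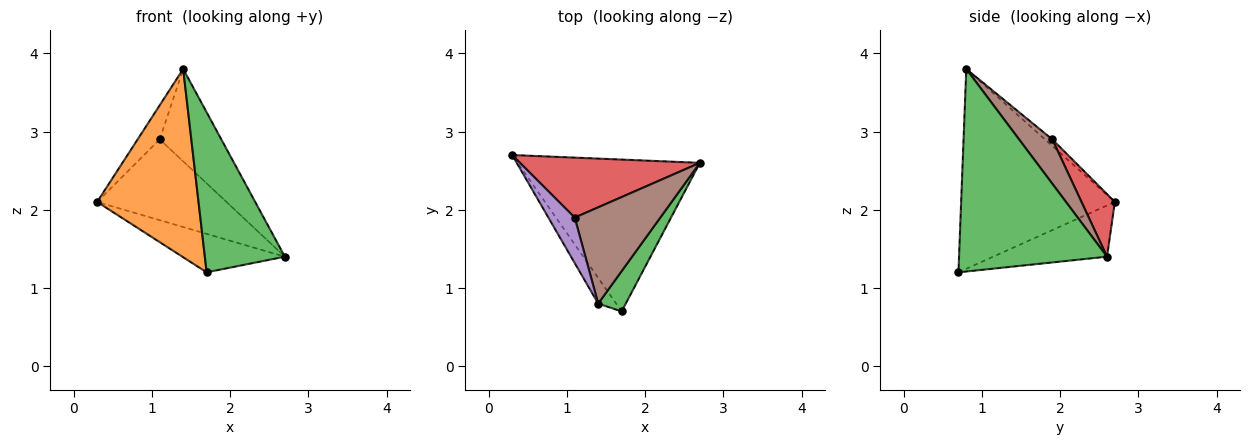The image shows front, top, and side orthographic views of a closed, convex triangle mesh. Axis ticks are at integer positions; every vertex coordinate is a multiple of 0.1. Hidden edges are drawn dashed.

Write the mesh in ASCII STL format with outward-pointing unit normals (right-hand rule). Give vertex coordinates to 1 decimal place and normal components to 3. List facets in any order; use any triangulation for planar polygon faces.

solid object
 facet normal -0.263 0.237 -0.935
  outer loop
   vertex 1.7 0.7 1.2
   vertex 0.3 2.7 2.1
   vertex 2.7 2.6 1.4
  endloop
 endfacet
 facet normal -0.832 -0.549 -0.075
  outer loop
   vertex 1.4 0.8 3.8
   vertex 0.3 2.7 2.1
   vertex 1.7 0.7 1.2
  endloop
 endfacet
 facet normal 0.873 -0.472 0.119
  outer loop
   vertex 1.4 0.8 3.8
   vertex 1.7 0.7 1.2
   vertex 2.7 2.6 1.4
  endloop
 endfacet
 facet normal 0.203 0.786 0.583
  outer loop
   vertex 1.1 1.9 2.9
   vertex 2.7 2.6 1.4
   vertex 0.3 2.7 2.1
  endloop
 endfacet
 facet normal -0.196 0.588 0.784
  outer loop
   vertex 1.1 1.9 2.9
   vertex 0.3 2.7 2.1
   vertex 1.4 0.8 3.8
  endloop
 endfacet
 facet normal 0.350 0.649 0.676
  outer loop
   vertex 1.1 1.9 2.9
   vertex 1.4 0.8 3.8
   vertex 2.7 2.6 1.4
  endloop
 endfacet
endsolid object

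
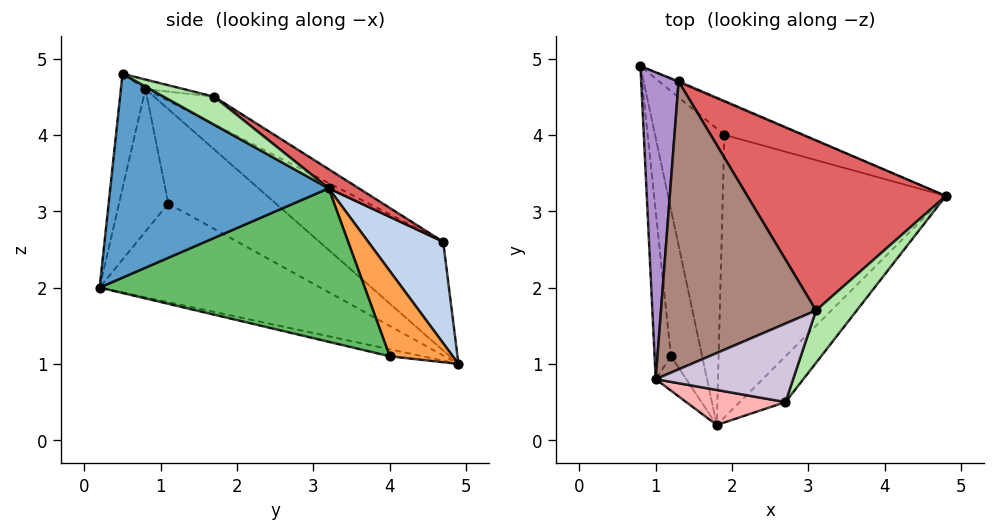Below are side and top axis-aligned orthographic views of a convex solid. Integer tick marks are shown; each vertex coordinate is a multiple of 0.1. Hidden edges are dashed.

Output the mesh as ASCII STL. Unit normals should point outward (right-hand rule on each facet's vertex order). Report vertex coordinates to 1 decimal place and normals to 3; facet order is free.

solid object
 facet normal 0.732 -0.661 -0.165
  outer loop
   vertex 2.7 0.5 4.8
   vertex 1.8 0.2 2.0
   vertex 4.8 3.2 3.3
  endloop
 endfacet
 facet normal 0.395 0.918 -0.009
  outer loop
   vertex 1.3 4.7 2.6
   vertex 4.8 3.2 3.3
   vertex 0.8 4.9 1.0
  endloop
 endfacet
 facet normal 0.569 0.638 -0.518
  outer loop
   vertex 1.9 4.0 1.1
   vertex 0.8 4.9 1.0
   vertex 4.8 3.2 3.3
  endloop
 endfacet
 facet normal -0.098 -0.227 -0.969
  outer loop
   vertex 1.9 4.0 1.1
   vertex 1.8 0.2 2.0
   vertex 0.8 4.9 1.0
  endloop
 endfacet
 facet normal 0.555 -0.206 -0.806
  outer loop
   vertex 1.9 4.0 1.1
   vertex 4.8 3.2 3.3
   vertex 1.8 0.2 2.0
  endloop
 endfacet
 facet normal 0.566 0.017 0.824
  outer loop
   vertex 3.1 1.7 4.5
   vertex 2.7 0.5 4.8
   vertex 4.8 3.2 3.3
  endloop
 endfacet
 facet normal 0.079 0.567 0.820
  outer loop
   vertex 3.1 1.7 4.5
   vertex 4.8 3.2 3.3
   vertex 1.3 4.7 2.6
  endloop
 endfacet
 facet normal -0.190 -0.968 0.165
  outer loop
   vertex 1.0 0.8 4.6
   vertex 1.8 0.2 2.0
   vertex 2.7 0.5 4.8
  endloop
 endfacet
 facet normal -0.920 0.233 0.316
  outer loop
   vertex 1.0 0.8 4.6
   vertex 1.3 4.7 2.6
   vertex 0.8 4.9 1.0
  endloop
 endfacet
 facet normal -0.067 0.263 0.963
  outer loop
   vertex 1.0 0.8 4.6
   vertex 2.7 0.5 4.8
   vertex 3.1 1.7 4.5
  endloop
 endfacet
 facet normal -0.156 0.460 0.874
  outer loop
   vertex 1.0 0.8 4.6
   vertex 3.1 1.7 4.5
   vertex 1.3 4.7 2.6
  endloop
 endfacet
 facet normal -0.921 -0.258 -0.291
  outer loop
   vertex 1.2 1.1 3.1
   vertex 0.8 4.9 1.0
   vertex 1.8 0.2 2.0
  endloop
 endfacet
 facet normal -0.966 -0.194 -0.168
  outer loop
   vertex 1.2 1.1 3.1
   vertex 1.0 0.8 4.6
   vertex 0.8 4.9 1.0
  endloop
 endfacet
 facet normal -0.909 -0.368 -0.195
  outer loop
   vertex 1.2 1.1 3.1
   vertex 1.8 0.2 2.0
   vertex 1.0 0.8 4.6
  endloop
 endfacet
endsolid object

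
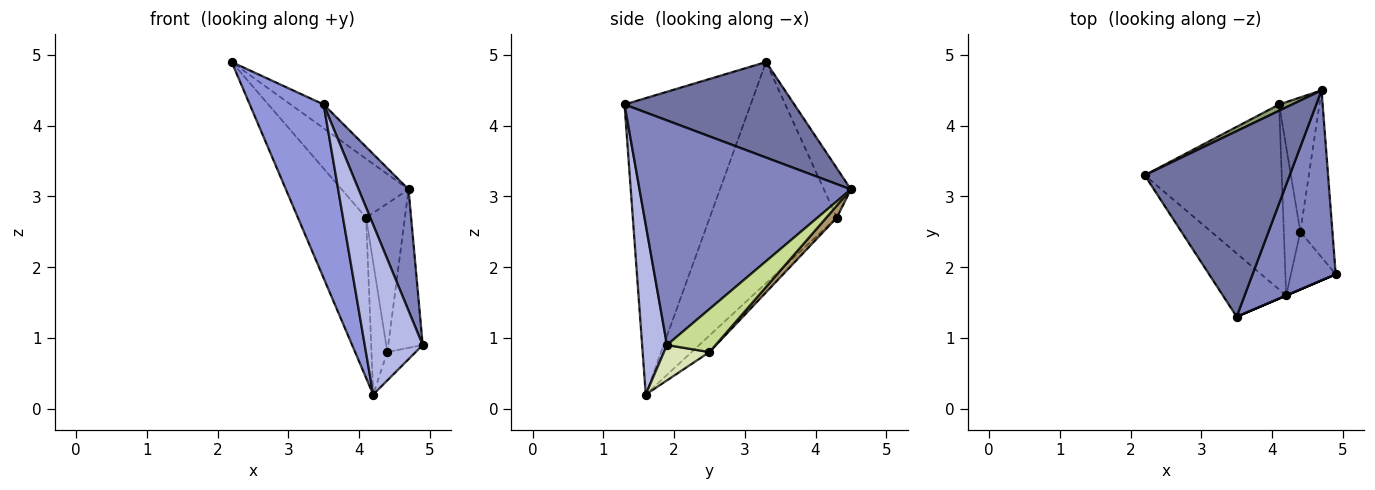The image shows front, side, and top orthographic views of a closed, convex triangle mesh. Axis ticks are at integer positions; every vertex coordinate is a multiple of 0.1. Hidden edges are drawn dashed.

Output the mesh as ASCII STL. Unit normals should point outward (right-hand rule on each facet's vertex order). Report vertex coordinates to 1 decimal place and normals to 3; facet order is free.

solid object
 facet normal 0.547 0.106 0.830
  outer loop
   vertex 3.5 1.3 4.3
   vertex 4.7 4.5 3.1
   vertex 2.2 3.3 4.9
  endloop
 endfacet
 facet normal 0.916 -0.216 0.339
  outer loop
   vertex 3.5 1.3 4.3
   vertex 4.9 1.9 0.9
   vertex 4.7 4.5 3.1
  endloop
 endfacet
 facet normal -0.849 -0.497 -0.181
  outer loop
   vertex 4.2 1.6 0.2
   vertex 3.5 1.3 4.3
   vertex 2.2 3.3 4.9
  endloop
 endfacet
 facet normal 0.394 -0.919 0.000
  outer loop
   vertex 4.2 1.6 0.2
   vertex 4.9 1.9 0.9
   vertex 3.5 1.3 4.3
  endloop
 endfacet
 facet normal -0.373 0.923 0.098
  outer loop
   vertex 4.1 4.3 2.7
   vertex 2.2 3.3 4.9
   vertex 4.7 4.5 3.1
  endloop
 endfacet
 facet normal -0.773 0.415 -0.479
  outer loop
   vertex 4.1 4.3 2.7
   vertex 4.2 1.6 0.2
   vertex 2.2 3.3 4.9
  endloop
 endfacet
 facet normal 0.697 0.494 -0.520
  outer loop
   vertex 4.4 2.5 0.8
   vertex 4.7 4.5 3.1
   vertex 4.9 1.9 0.9
  endloop
 endfacet
 facet normal 0.578 0.360 -0.732
  outer loop
   vertex 4.4 2.5 0.8
   vertex 4.9 1.9 0.9
   vertex 4.2 1.6 0.2
  endloop
 endfacet
 facet normal 0.196 0.727 -0.658
  outer loop
   vertex 4.4 2.5 0.8
   vertex 4.1 4.3 2.7
   vertex 4.7 4.5 3.1
  endloop
 endfacet
 facet normal -0.599 0.532 -0.599
  outer loop
   vertex 4.4 2.5 0.8
   vertex 4.2 1.6 0.2
   vertex 4.1 4.3 2.7
  endloop
 endfacet
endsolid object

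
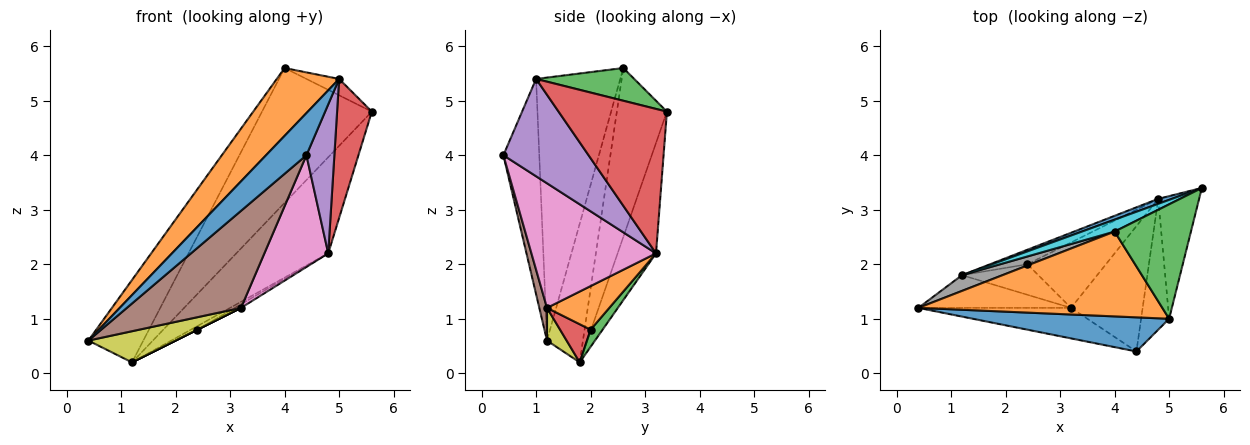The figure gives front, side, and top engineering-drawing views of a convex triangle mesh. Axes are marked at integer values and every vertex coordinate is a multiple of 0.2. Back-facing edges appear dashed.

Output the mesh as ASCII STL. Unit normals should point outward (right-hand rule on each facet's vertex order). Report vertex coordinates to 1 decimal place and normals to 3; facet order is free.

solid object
 facet normal -0.568 -0.640 0.518
  outer loop
   vertex 5.0 1.0 5.4
   vertex 0.4 1.2 0.6
   vertex 4.4 0.4 4.0
  endloop
 endfacet
 facet normal -0.644 -0.477 0.598
  outer loop
   vertex 5.0 1.0 5.4
   vertex 4.0 2.6 5.6
   vertex 0.4 1.2 0.6
  endloop
 endfacet
 facet normal 0.391 0.130 0.911
  outer loop
   vertex 5.0 1.0 5.4
   vertex 5.6 3.4 4.8
   vertex 4.0 2.6 5.6
  endloop
 endfacet
 facet normal 0.919 -0.295 -0.260
  outer loop
   vertex 5.0 1.0 5.4
   vertex 4.8 3.2 2.2
   vertex 5.6 3.4 4.8
  endloop
 endfacet
 facet normal 0.916 -0.301 -0.264
  outer loop
   vertex 5.0 1.0 5.4
   vertex 4.4 0.4 4.0
   vertex 4.8 3.2 2.2
  endloop
 endfacet
 facet normal 0.064 -0.952 -0.299
  outer loop
   vertex 3.2 1.2 1.2
   vertex 4.4 0.4 4.0
   vertex 0.4 1.2 0.6
  endloop
 endfacet
 facet normal 0.792 -0.406 -0.456
  outer loop
   vertex 3.2 1.2 1.2
   vertex 4.8 3.2 2.2
   vertex 4.4 0.4 4.0
  endloop
 endfacet
 facet normal -0.541 0.826 0.158
  outer loop
   vertex 1.2 1.8 0.2
   vertex 0.4 1.2 0.6
   vertex 4.0 2.6 5.6
  endloop
 endfacet
 facet normal 0.153 -0.681 -0.716
  outer loop
   vertex 1.2 1.8 0.2
   vertex 3.2 1.2 1.2
   vertex 0.4 1.2 0.6
  endloop
 endfacet
 facet normal -0.413 0.907 0.080
  outer loop
   vertex 1.2 1.8 0.2
   vertex 4.0 2.6 5.6
   vertex 5.6 3.4 4.8
  endloop
 endfacet
 facet normal -0.385 0.922 0.048
  outer loop
   vertex 1.2 1.8 0.2
   vertex 5.6 3.4 4.8
   vertex 4.8 3.2 2.2
  endloop
 endfacet
 facet normal 0.485 0.049 -0.873
  outer loop
   vertex 2.4 2.0 0.8
   vertex 4.8 3.2 2.2
   vertex 3.2 1.2 1.2
  endloop
 endfacet
 facet normal 0.406 0.222 -0.886
  outer loop
   vertex 2.4 2.0 0.8
   vertex 1.2 1.8 0.2
   vertex 4.8 3.2 2.2
  endloop
 endfacet
 facet normal 0.447 0.000 -0.894
  outer loop
   vertex 2.4 2.0 0.8
   vertex 3.2 1.2 1.2
   vertex 1.2 1.8 0.2
  endloop
 endfacet
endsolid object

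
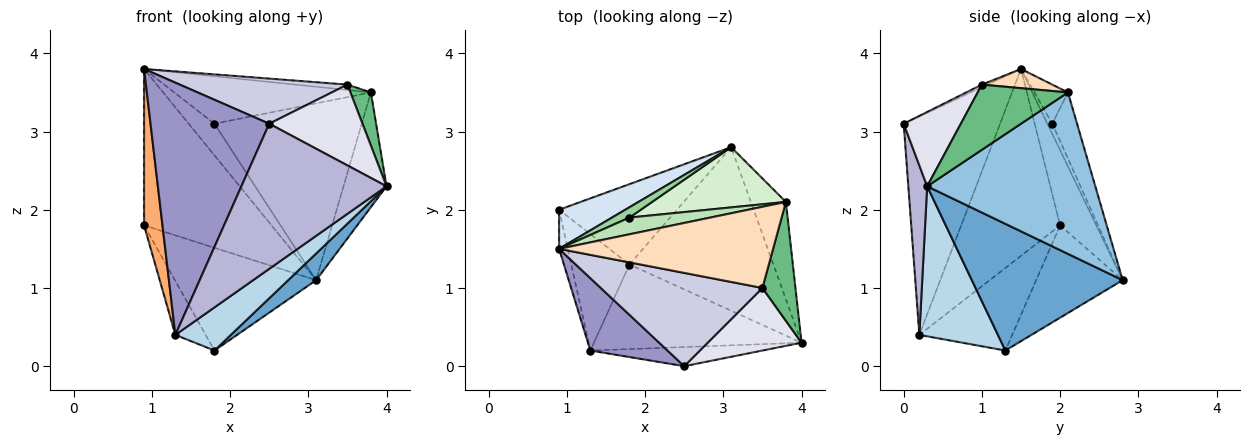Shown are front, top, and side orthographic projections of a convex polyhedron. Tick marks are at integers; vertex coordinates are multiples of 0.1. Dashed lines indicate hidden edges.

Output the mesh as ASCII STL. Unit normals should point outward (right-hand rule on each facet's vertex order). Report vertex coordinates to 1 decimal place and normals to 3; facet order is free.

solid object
 facet normal 0.656 -0.121 -0.745
  outer loop
   vertex 1.8 1.3 0.2
   vertex 3.1 2.8 1.1
   vertex 4.0 0.3 2.3
  endloop
 endfacet
 facet normal 0.948 0.243 -0.206
  outer loop
   vertex 3.8 2.1 3.5
   vertex 4.0 0.3 2.3
   vertex 3.1 2.8 1.1
  endloop
 endfacet
 facet normal 0.541 -0.382 -0.749
  outer loop
   vertex 1.3 0.2 0.4
   vertex 1.8 1.3 0.2
   vertex 4.0 0.3 2.3
  endloop
 endfacet
 facet normal -0.266 0.935 0.234
  outer loop
   vertex 0.9 2.0 1.8
   vertex 0.9 1.5 3.8
   vertex 3.1 2.8 1.1
  endloop
 endfacet
 facet normal -0.435 0.709 -0.555
  outer loop
   vertex 0.9 2.0 1.8
   vertex 3.1 2.8 1.1
   vertex 1.8 1.3 0.2
  endloop
 endfacet
 facet normal -0.982 -0.183 -0.046
  outer loop
   vertex 0.9 2.0 1.8
   vertex 1.3 0.2 0.4
   vertex 0.9 1.5 3.8
  endloop
 endfacet
 facet normal -0.790 0.258 -0.557
  outer loop
   vertex 0.9 2.0 1.8
   vertex 1.8 1.3 0.2
   vertex 1.3 0.2 0.4
  endloop
 endfacet
 facet normal 0.089 0.066 0.994
  outer loop
   vertex 3.5 1.0 3.6
   vertex 3.8 2.1 3.5
   vertex 0.9 1.5 3.8
  endloop
 endfacet
 facet normal 0.874 -0.198 0.443
  outer loop
   vertex 3.5 1.0 3.6
   vertex 4.0 0.3 2.3
   vertex 3.8 2.1 3.5
  endloop
 endfacet
 facet normal -0.179 0.935 0.305
  outer loop
   vertex 1.8 1.9 3.1
   vertex 3.1 2.8 1.1
   vertex 0.9 1.5 3.8
  endloop
 endfacet
 facet normal -0.159 0.931 0.328
  outer loop
   vertex 1.8 1.9 3.1
   vertex 0.9 1.5 3.8
   vertex 3.8 2.1 3.5
  endloop
 endfacet
 facet normal -0.157 0.935 0.318
  outer loop
   vertex 1.8 1.9 3.1
   vertex 3.8 2.1 3.5
   vertex 3.1 2.8 1.1
  endloop
 endfacet
 facet normal -0.615 -0.758 0.217
  outer loop
   vertex 2.5 0.0 3.1
   vertex 0.9 1.5 3.8
   vertex 1.3 0.2 0.4
  endloop
 endfacet
 facet normal 0.128 -0.983 -0.130
  outer loop
   vertex 2.5 0.0 3.1
   vertex 1.3 0.2 0.4
   vertex 4.0 0.3 2.3
  endloop
 endfacet
 facet normal -0.015 -0.436 0.900
  outer loop
   vertex 2.5 0.0 3.1
   vertex 3.5 1.0 3.6
   vertex 0.9 1.5 3.8
  endloop
 endfacet
 facet normal 0.436 -0.712 0.551
  outer loop
   vertex 2.5 0.0 3.1
   vertex 4.0 0.3 2.3
   vertex 3.5 1.0 3.6
  endloop
 endfacet
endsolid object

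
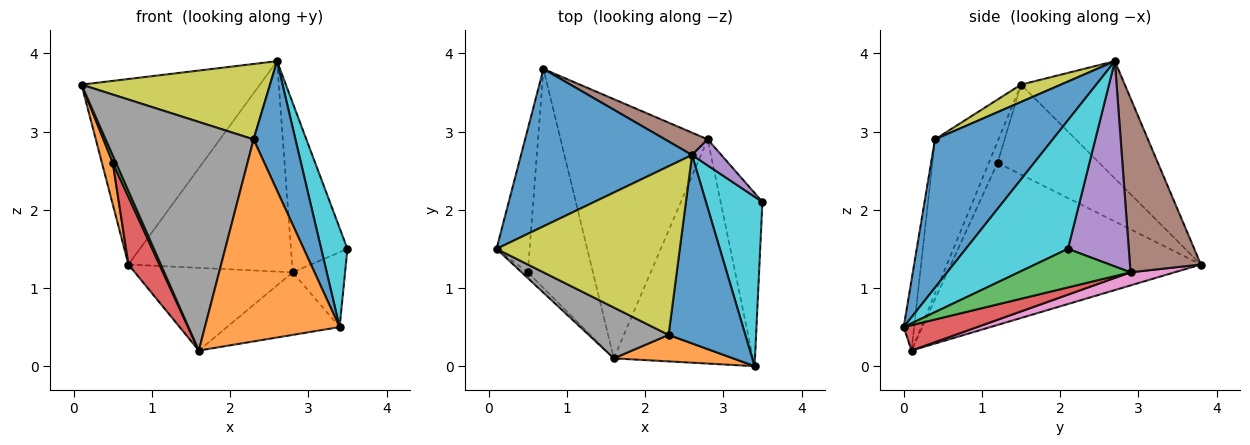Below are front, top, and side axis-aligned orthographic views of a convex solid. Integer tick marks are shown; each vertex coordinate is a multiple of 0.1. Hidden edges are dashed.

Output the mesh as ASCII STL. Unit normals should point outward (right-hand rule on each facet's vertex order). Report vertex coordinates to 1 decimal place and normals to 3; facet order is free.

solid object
 facet normal -0.406 0.697 0.591
  outer loop
   vertex 2.6 2.7 3.9
   vertex 0.7 3.8 1.3
   vertex 0.1 1.5 3.6
  endloop
 endfacet
 facet normal -0.934 -0.100 -0.344
  outer loop
   vertex 0.5 1.2 2.6
   vertex 0.1 1.5 3.6
   vertex 0.7 3.8 1.3
  endloop
 endfacet
 facet normal -0.906 -0.334 -0.262
  outer loop
   vertex 0.5 1.2 2.6
   vertex 1.6 0.1 0.2
   vertex 0.1 1.5 3.6
  endloop
 endfacet
 facet normal -0.922 -0.114 -0.370
  outer loop
   vertex 0.5 1.2 2.6
   vertex 0.7 3.8 1.3
   vertex 1.6 0.1 0.2
  endloop
 endfacet
 facet normal 0.729 0.677 0.104
  outer loop
   vertex 2.8 2.9 1.2
   vertex 2.6 2.7 3.9
   vertex 3.5 2.1 1.5
  endloop
 endfacet
 facet normal 0.396 0.913 0.097
  outer loop
   vertex 2.8 2.9 1.2
   vertex 0.7 3.8 1.3
   vertex 2.6 2.7 3.9
  endloop
 endfacet
 facet normal 0.085 0.303 -0.949
  outer loop
   vertex 2.8 2.9 1.2
   vertex 1.6 0.1 0.2
   vertex 0.7 3.8 1.3
  endloop
 endfacet
 facet normal -0.386 -0.900 0.200
  outer loop
   vertex 2.3 0.4 2.9
   vertex 0.1 1.5 3.6
   vertex 1.6 0.1 0.2
  endloop
 endfacet
 facet normal 0.086 -0.407 0.910
  outer loop
   vertex 2.3 0.4 2.9
   vertex 2.6 2.7 3.9
   vertex 0.1 1.5 3.6
  endloop
 endfacet
 facet normal 0.891 -0.229 0.391
  outer loop
   vertex 3.4 0.0 0.5
   vertex 3.5 2.1 1.5
   vertex 2.6 2.7 3.9
  endloop
 endfacet
 facet normal 0.847 -0.301 0.438
  outer loop
   vertex 3.4 0.0 0.5
   vertex 2.6 2.7 3.9
   vertex 2.3 0.4 2.9
  endloop
 endfacet
 facet normal -0.077 -0.989 0.130
  outer loop
   vertex 3.4 0.0 0.5
   vertex 2.3 0.4 2.9
   vertex 1.6 0.1 0.2
  endloop
 endfacet
 facet normal 0.646 0.303 -0.700
  outer loop
   vertex 3.4 0.0 0.5
   vertex 2.8 2.9 1.2
   vertex 3.5 2.1 1.5
  endloop
 endfacet
 facet normal 0.173 0.265 -0.949
  outer loop
   vertex 3.4 0.0 0.5
   vertex 1.6 0.1 0.2
   vertex 2.8 2.9 1.2
  endloop
 endfacet
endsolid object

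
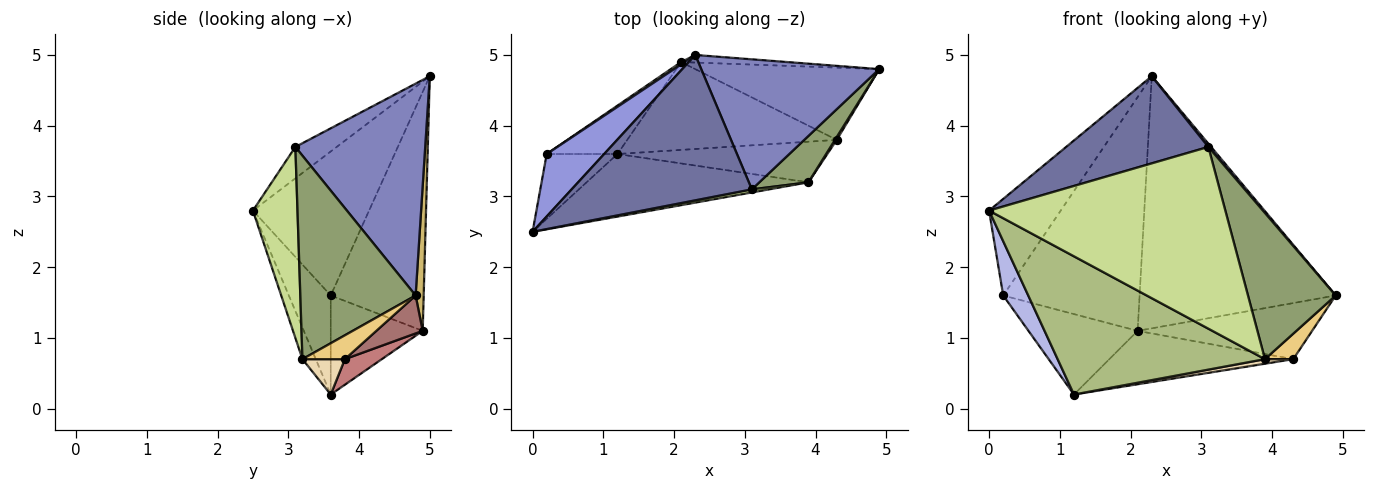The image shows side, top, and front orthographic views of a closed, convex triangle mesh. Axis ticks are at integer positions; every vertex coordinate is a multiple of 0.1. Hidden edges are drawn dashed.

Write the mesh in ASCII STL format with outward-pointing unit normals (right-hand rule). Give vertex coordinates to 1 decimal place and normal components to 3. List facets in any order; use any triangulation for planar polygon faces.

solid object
 facet normal -0.148 -0.509 0.848
  outer loop
   vertex 3.1 3.1 3.7
   vertex 2.3 5.0 4.7
   vertex 0.0 2.5 2.8
  endloop
 endfacet
 facet normal 0.766 -0.016 0.643
  outer loop
   vertex 3.1 3.1 3.7
   vertex 4.9 4.8 1.6
   vertex 2.3 5.0 4.7
  endloop
 endfacet
 facet normal -0.806 0.497 0.321
  outer loop
   vertex 0.2 3.6 1.6
   vertex 0.0 2.5 2.8
   vertex 2.3 5.0 4.7
  endloop
 endfacet
 facet normal -0.732 -0.437 -0.523
  outer loop
   vertex 0.2 3.6 1.6
   vertex 1.2 3.6 0.2
   vertex 0.0 2.5 2.8
  endloop
 endfacet
 facet normal 0.782 -0.595 0.189
  outer loop
   vertex 3.9 3.2 0.7
   vertex 4.9 4.8 1.6
   vertex 3.1 3.1 3.7
  endloop
 endfacet
 facet normal -0.058 -0.909 -0.412
  outer loop
   vertex 3.9 3.2 0.7
   vertex 0.0 2.5 2.8
   vertex 1.2 3.6 0.2
  endloop
 endfacet
 facet normal 0.185 -0.983 0.017
  outer loop
   vertex 3.9 3.2 0.7
   vertex 3.1 3.1 3.7
   vertex 0.0 2.5 2.8
  endloop
 endfacet
 facet normal -0.563 0.826 0.008
  outer loop
   vertex 2.1 4.9 1.1
   vertex 0.2 3.6 1.6
   vertex 2.3 5.0 4.7
  endloop
 endfacet
 facet normal -0.585 0.695 -0.418
  outer loop
   vertex 2.1 4.9 1.1
   vertex 1.2 3.6 0.2
   vertex 0.2 3.6 1.6
  endloop
 endfacet
 facet normal 0.041 0.999 -0.030
  outer loop
   vertex 2.1 4.9 1.1
   vertex 2.3 5.0 4.7
   vertex 4.9 4.8 1.6
  endloop
 endfacet
 facet normal 0.830 -0.554 0.062
  outer loop
   vertex 4.3 3.8 0.7
   vertex 4.9 4.8 1.6
   vertex 3.9 3.2 0.7
  endloop
 endfacet
 facet normal 0.165 -0.110 -0.980
  outer loop
   vertex 4.3 3.8 0.7
   vertex 3.9 3.2 0.7
   vertex 1.2 3.6 0.2
  endloop
 endfacet
 facet normal 0.161 0.605 -0.780
  outer loop
   vertex 4.3 3.8 0.7
   vertex 2.1 4.9 1.1
   vertex 4.9 4.8 1.6
  endloop
 endfacet
 facet normal 0.104 0.517 -0.850
  outer loop
   vertex 4.3 3.8 0.7
   vertex 1.2 3.6 0.2
   vertex 2.1 4.9 1.1
  endloop
 endfacet
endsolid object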